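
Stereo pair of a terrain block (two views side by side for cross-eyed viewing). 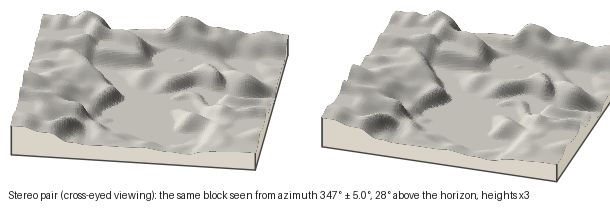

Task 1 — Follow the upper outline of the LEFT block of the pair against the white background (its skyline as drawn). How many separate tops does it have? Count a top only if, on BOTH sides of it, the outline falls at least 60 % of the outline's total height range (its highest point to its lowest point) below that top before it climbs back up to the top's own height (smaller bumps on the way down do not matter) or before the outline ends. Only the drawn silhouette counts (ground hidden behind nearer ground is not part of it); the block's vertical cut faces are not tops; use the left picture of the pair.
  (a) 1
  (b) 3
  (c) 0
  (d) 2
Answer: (c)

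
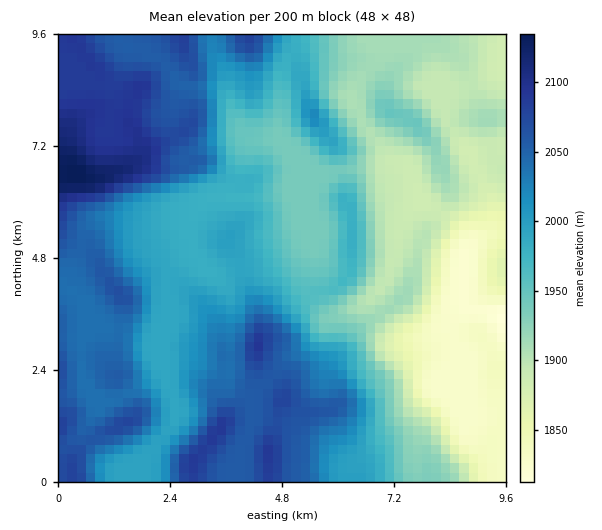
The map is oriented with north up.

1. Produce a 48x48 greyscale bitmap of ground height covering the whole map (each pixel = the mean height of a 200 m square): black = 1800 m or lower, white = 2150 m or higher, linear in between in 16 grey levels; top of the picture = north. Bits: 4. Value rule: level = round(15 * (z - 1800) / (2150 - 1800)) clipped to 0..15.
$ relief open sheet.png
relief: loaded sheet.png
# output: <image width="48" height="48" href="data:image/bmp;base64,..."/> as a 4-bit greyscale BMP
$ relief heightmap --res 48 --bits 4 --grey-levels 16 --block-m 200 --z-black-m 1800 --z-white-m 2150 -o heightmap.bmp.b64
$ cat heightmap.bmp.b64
<image width="48" height="48" href="data:image/bmp;base64,Qk32BAAAAAAAAHYAAAAoAAAAMAAAADAAAAABAAQAAAAAAIAEAAATCwAAEwsAABAAAAAAAAAAAAAAABEREQAiIiIAMzMzAERERABVVVUAZmZmAHd3dwCIiIgAmZmZAKqqqgC7u7sAzMzMAN3d3QDu7u4A////AMzKmYiImbzMu7u8zLu6mZmYh2ZmZVQyIczKmIiIibzMu7u8zLu6mYiIh2ZmZVQyIcy6mZiIibzMy7u8zLu6mZiIh2ZWVUMiIbu7qpmYiavMzLu8zLu6qZmIh2VVVDIiIcu7u7qpiZq8zLu8zLu6qZmId2VVQyERIcu7vMu6mImrzMu7zLu7qqmYdmVVQhEREcy6u8zLqIiazMu7vLu7u6qYdlVEMhEREcy6q7vLqYiavMu7vMu7u7qYdlRDIREREbu6qqu7mIiau7u7vMu7u7qYdlQyEREREbuqqqqqmImau7u7vMu6qrqXdlMhEREREruqu7upiImqqqu7u7u6qqmHZlMhERERIruqu7upiImaqqu7u7u6qph3ZUMhERERIruqu7upiImZqqvMu7uqqZh2VDMiERERIruru7qYiImZqqvMy7qpmZh2QzIiERERIrqqq7qYiImZqqvNy7qZiIdlQyIiEREREbqqqqqYiImZqqrMy7qXd3ZlQyIhERESEbqqqqqYiIiZqqq8y6mHZmZlRDIhEREREbqqqqupiIiZmZmruph2ZmVVVEMyEREREbqqq7upiIiZmZmqqYh3ZlVVVVRCEREREaqqq7u5iIiZmImamYd3dmVERVVDIREREaqqu7upiIiYiIiZmId3d3ZURFVTIRESIqqru7qpiIiIiIiIiHd3d3dlREVUIRESI6q7u6qZiIiIiIiIh3dmZ3d1REVUMRESI7u7u6mZiIiIiIiIh3ZmZ3h2RERUMhESI7u7uqmYiIiIiIiId3ZmZnh2VEREMhESI7u7upmIiIiIiJiId2ZmZnh2VEREMhERIru7qpmIiIiIiJiId2ZmZnh2REREQyESIsu6qpmIiIiIiIiId2ZmZnh1REREQzIiIsu6qpmIiIiIiIiId2ZmZnh1RERERDMyIsy7upmYiIiIiIiId2ZmZ4h1REREREQzM93cy6qZiIiIiIiHdmZmZ4dlRERERERDM+7u3cu6qZiIiIiHdmZmZ3dlRERERVRDNO7u7t3cy6qZiIiIdmZmZmZlREREVVRDRO7u7u3dzLu6mId4dmZmZmZVREREVVRERO7t3d3dzLu7qHd3dmZmZ3ZVRERFVUQ0RO7d3d3d3Lu6qHdmZmZneIdlRERFVUNERO3dzM3dzMu6mHZmZmZ3iIZVRFVWVURERN3dzM3czMzLmHZmZmeImHZUVVZmVERERN3dzM3cy7zLqHZ3ZmeZl2VVZmZmRERVVd3d3M3Mu7vLqHd3dniZh1VVZmZlRERVVc3d3MzMy7u7qHiId3iZdlVVZmVURERERMzMzMzcy7u6mIiYh3iYZVVVZlVERERERMzMzMzcy7u6mImZh3iIZVVVVVRERERERMzMzMzMy7u7mZmZh4iHZlVVVVVERERERMzMzMu7u7u7mZmqmIiHZlVVVVVUREREQ8zMy7u7u7y6maq6mIiHZlVVVVVVVVVEQ8zMy7u7u8y6qrvLqYiHZlVVVVVVVVREQ8zMu7u7u8y6qrzLqYh3ZlVVVVVVVVREQw=="/>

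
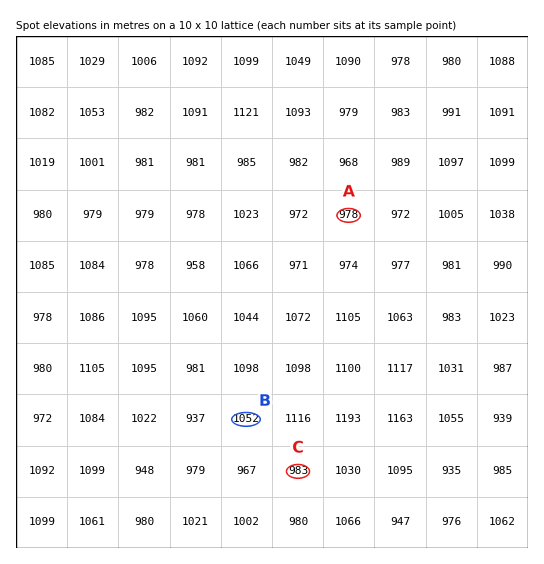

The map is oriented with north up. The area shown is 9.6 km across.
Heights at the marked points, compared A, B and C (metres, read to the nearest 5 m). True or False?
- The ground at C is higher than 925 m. True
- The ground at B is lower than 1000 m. False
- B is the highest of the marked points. True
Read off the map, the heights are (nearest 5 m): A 980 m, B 1050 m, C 985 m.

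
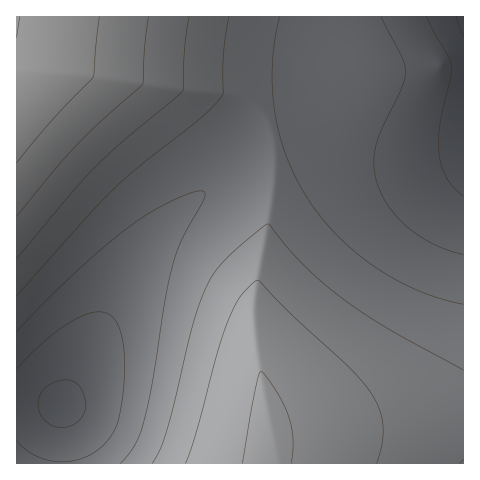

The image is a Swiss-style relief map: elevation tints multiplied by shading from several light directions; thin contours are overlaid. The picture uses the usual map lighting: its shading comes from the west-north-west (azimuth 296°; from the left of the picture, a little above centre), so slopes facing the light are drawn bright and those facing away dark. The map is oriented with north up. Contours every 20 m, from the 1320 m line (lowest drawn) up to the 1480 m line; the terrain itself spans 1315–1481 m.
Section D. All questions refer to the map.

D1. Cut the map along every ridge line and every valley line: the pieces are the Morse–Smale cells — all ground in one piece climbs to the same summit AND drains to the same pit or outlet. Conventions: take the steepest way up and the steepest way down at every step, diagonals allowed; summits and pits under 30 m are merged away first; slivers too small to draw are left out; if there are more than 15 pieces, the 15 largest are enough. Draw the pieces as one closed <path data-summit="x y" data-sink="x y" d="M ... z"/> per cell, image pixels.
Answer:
<path data-summit="271 428" data-sink="463 17" d="M328 124l-27 3-31 7 4 16 0 37-16 93-4 35 6 53 14 76-1 19 190 1 1-319-29 4-22-1-27-6-38-14z"/><path data-summit="17 17" data-sink="62 404" d="M22 65l-6 1 0 397 45 1 1-59 44-87 31-55 19-26 22-23 60-49 32-31-4-8-15-14-16-13-13-6z"/><path data-summit="271 428" data-sink="62 404" d="M270 135l-32 30-60 49-22 23-19 26-31 55-44 87 0 59 211-1 1-19-14-76-6-53 4-35 16-93 0-37z"/><path data-summit="17 17" data-sink="463 17" d="M463 16l-446 0-1 48 206 29 13 6 16 13 15 14 4 8 38-8 20-2 20 4 38 14 20 5 21 2 21-1 16-4z"/>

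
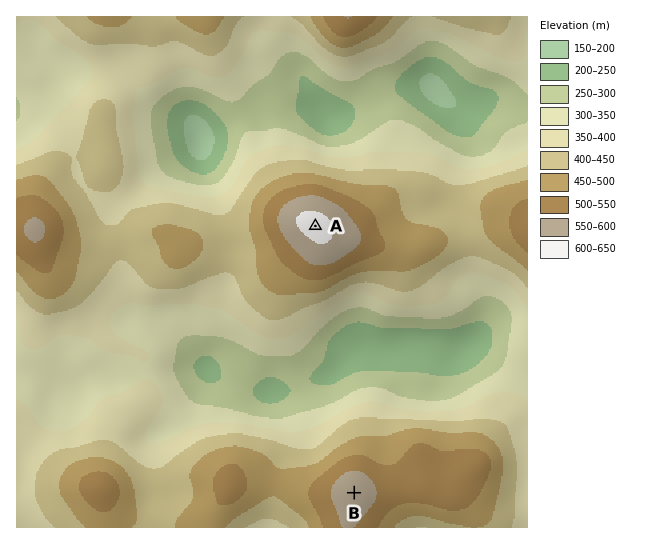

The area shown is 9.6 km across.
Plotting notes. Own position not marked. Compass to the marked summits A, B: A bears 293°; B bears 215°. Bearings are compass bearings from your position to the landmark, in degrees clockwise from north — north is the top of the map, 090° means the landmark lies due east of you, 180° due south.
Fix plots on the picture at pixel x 489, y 300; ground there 290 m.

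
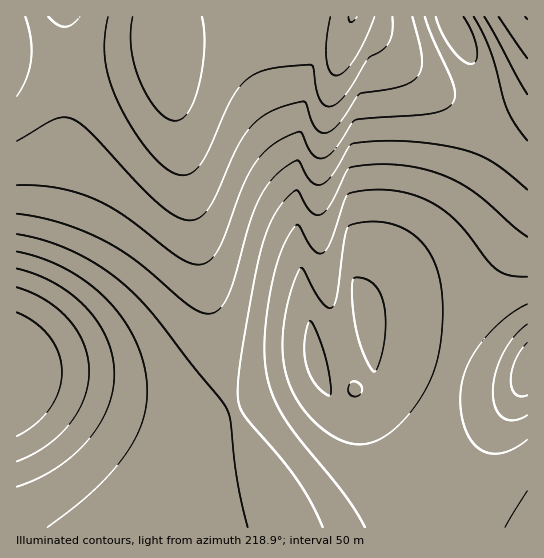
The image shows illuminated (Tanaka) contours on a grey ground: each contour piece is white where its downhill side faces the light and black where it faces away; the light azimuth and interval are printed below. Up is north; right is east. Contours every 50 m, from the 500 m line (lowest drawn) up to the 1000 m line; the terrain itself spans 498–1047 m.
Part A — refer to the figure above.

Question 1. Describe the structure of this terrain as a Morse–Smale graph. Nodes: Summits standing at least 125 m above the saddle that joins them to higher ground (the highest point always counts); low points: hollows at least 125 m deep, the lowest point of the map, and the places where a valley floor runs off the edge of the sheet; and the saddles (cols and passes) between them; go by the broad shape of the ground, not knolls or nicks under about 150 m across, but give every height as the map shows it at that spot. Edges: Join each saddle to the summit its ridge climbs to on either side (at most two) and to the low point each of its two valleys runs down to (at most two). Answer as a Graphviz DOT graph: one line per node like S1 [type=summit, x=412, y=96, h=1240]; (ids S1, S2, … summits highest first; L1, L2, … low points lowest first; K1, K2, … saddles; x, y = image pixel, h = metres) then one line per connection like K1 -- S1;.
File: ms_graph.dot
graph terrain {
  S1 [type=summit, x=17, y=381, h=1047];
  S2 [type=summit, x=527, y=369, h=1038];
  L1 [type=low, x=353, y=17, h=498];
  L2 [type=low, x=527, y=17, h=547];
  K1 [type=saddle, x=234, y=411, h=799];
  K2 [type=saddle, x=483, y=107, h=717];
  K1 -- S1;
  K1 -- S2;
  K1 -- L1;
  K2 -- S2;
  K2 -- L1;
  K2 -- L2;
}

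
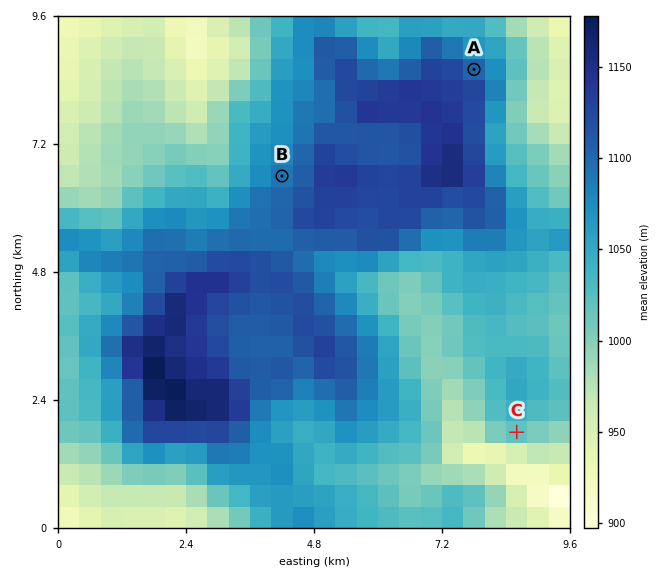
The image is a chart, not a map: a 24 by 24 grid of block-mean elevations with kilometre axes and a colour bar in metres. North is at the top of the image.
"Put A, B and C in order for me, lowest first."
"C B A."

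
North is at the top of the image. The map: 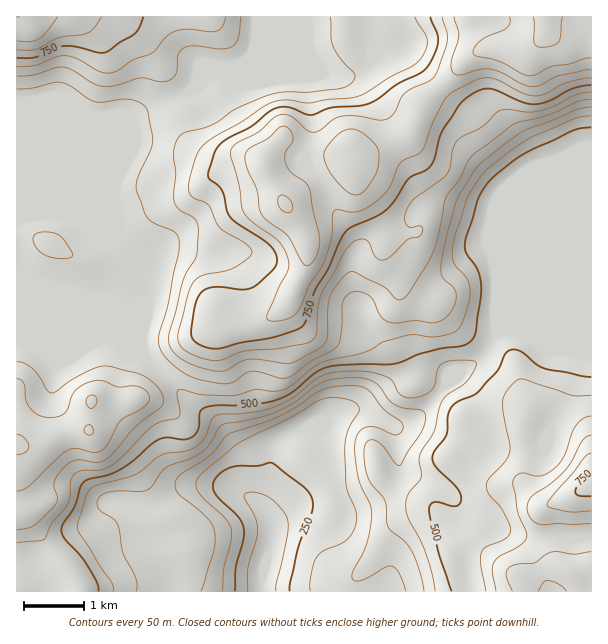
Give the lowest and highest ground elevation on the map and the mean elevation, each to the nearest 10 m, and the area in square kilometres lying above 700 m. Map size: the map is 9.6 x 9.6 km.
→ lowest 170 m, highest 960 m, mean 580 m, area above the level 20.1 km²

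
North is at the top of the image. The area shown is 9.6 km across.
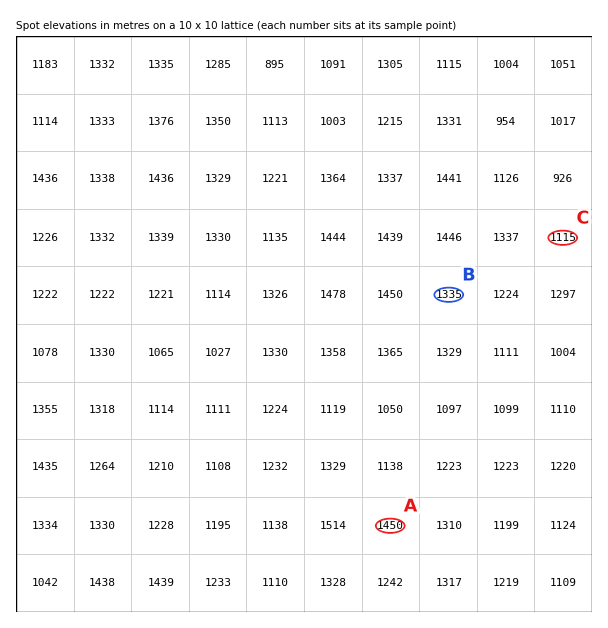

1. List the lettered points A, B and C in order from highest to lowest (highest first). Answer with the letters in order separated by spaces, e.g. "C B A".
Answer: A B C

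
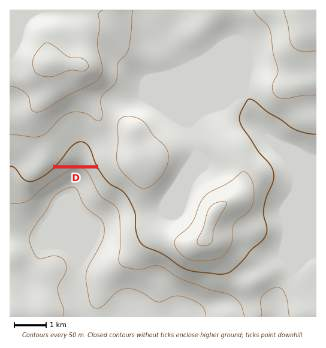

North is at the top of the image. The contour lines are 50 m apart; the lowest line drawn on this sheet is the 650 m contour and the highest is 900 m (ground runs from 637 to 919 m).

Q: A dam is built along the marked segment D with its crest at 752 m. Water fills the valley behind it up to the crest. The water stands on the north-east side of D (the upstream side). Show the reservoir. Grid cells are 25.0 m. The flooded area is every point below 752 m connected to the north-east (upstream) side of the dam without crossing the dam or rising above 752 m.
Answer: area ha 65.8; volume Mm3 9.74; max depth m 45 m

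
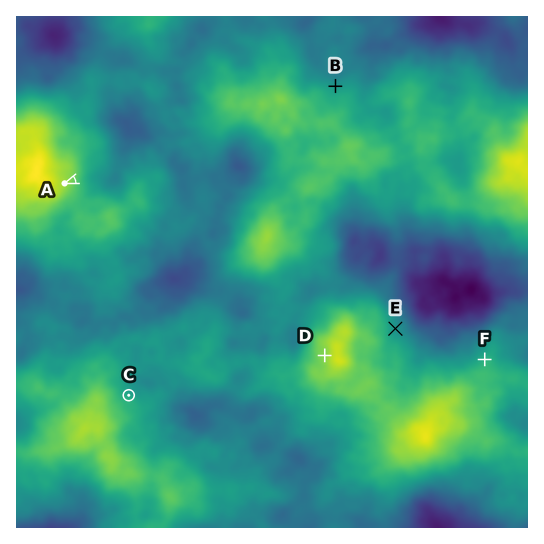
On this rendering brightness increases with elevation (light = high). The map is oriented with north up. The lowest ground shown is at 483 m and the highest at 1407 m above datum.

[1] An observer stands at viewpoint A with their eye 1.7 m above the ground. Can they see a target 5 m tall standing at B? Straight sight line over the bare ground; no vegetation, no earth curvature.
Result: no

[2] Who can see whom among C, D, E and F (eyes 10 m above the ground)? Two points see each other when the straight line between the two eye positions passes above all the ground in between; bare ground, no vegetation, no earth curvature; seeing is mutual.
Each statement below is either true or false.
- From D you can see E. false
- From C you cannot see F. true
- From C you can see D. true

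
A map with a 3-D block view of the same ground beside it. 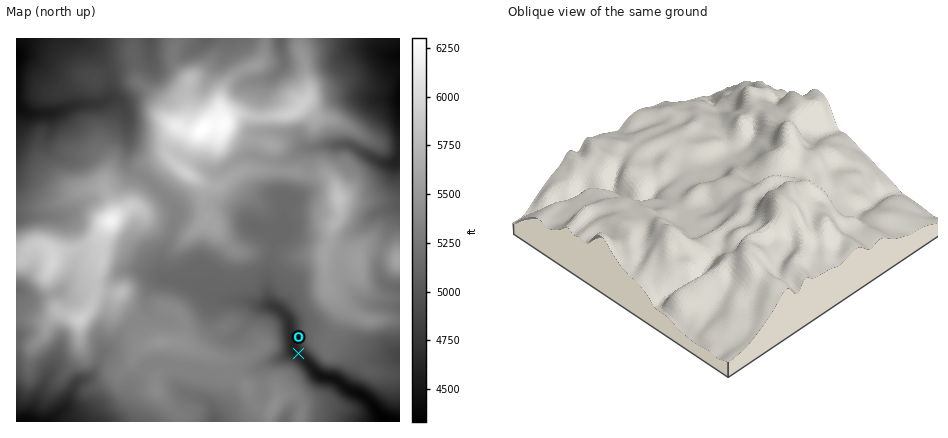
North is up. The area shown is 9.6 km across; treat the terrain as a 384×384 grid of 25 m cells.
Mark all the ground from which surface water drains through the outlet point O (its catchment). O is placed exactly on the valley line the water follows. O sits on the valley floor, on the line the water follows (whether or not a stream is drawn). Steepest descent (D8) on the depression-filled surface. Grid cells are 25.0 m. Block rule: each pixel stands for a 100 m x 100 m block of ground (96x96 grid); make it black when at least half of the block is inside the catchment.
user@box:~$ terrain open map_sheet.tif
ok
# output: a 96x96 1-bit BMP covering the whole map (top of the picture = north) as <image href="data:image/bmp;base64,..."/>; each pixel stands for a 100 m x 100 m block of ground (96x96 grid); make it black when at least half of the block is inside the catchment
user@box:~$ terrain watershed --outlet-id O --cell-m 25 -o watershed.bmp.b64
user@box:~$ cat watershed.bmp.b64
<image width="96" height="96" href="data:image/bmp;base64,Qk2+BAAAAAAAAD4AAAAoAAAAYAAAAGAAAAABAAEAAAAAAIAEAAATCwAAEwsAAAIAAAAAAAAA////AAAAAAAAAAAAAAAAAAAAAAAAAAAAAAAAAAAAAAAAAAAAAAAAAAAAAAAAAAAAAAAAAAAAAAAAAAAAAAAAAAAAAAAAAAAAAAAAAAAAAAAAAAAAAAAAAAAAAAAAAAAAAAAAAAAAAAAAAAAAAAAAAAAAAAAAAAAAAAAAAAAAAAAAAAAAAAAAAAAAAAAAAAAAAAAAAAAAAAAAAAAAAAAAAAAAAAAAAAAAAAAAAAAAAAAAAAAAAAAAAAAAAAAAAAAAAAAGAAAAAAAAAAAAAAB/wAAAAAAAAAAAAAH/8AIAAAAAAAAAAA//+H8AAAAAAAAAAD////+AAAAAAAAAH//////8AAAAAAAAP//////8AAAAAAAAf//////+AAAAAAAA///////+AAAAAAAB////////AAAAAAAD////////AAAAAAAH////////gAAAAAAP////////gAAAAAAf////////gAAAAAA/////////gAAAAAA/////////AAAAAAA////////+AAAAAA/////////8AAAAAA/////////8AAAAAA/////////8AAAAAA/////////4AAAAAA/////////4AAAAAA/////////4AAAAAAf////////4AAAAAAf////////4AAAAAAf////////4AAAAAAf////////4AAAAAAf////////4AAAAAAf////////8AAAAAAf////////8AAAAAAf////////8AAAAAAf////////+AAAAAAP////////+AAAAAAH////////+AAAAAAH/////////AAAAAAD/////////AAAAAAB/////////gAAAAAAf////////gAAAAAAP////////gAAAAAAH////////gAAAAAAD////////gAAAAAAD////////gAAAAAAD////////AAAAAAAD////////AAAAAAAD//8f////AAAAAAAB//wH///+AAAAAAAB//AD///8AAAAAAAB/8AA//4AAAAAAAAA/4AAAAAAAAAAAAAAfwAAAAAAAAAAAAAAHgAAAAAAAAAAAAAABAAAAAAAAAAAAAAAAAAAAAAAAAAAAAAAAAAAAAAAAAAAAAAAAAAAAAAAAAAAAAAAAAAAAAAAAAAAAAAAAAAAAAAAAAAAAAAAAAAAAAAAAAAAAAAAAAAAAAAAAAAAAAAAAAAAAAAAAAAAAAAAAAAAAAAAAAAAAAAAAAAAAAAAAAAAAAAAAAAAAAAAAAAAAAAAAAAAAAAAAAAAAAAAAAAAAAAAAAAAAAAAAAAAAAAAAAAAAAAAAAAAAAAAAAAAAAAAAAAAAAAAAAAAAAAAAAAAAAAAAAAAAAAAAAAAAAAAAAAAAAAAAAAAAAAAAAAAAAAAAAAAAAAAAAAAAAAAAAAAAAAAAAAAAAAAAAAAAAAAAAAAAAAAAAAAAAAAAAAAAAAAAAAAAAAAAAAAAAAAAAAAAAAAAAAAAAAAAAAAAAAAAAAAAAAAAAAAAAAAAAAAAAAAAAAAAAAAAAAAAAAAAAAAAAAAAAA="/>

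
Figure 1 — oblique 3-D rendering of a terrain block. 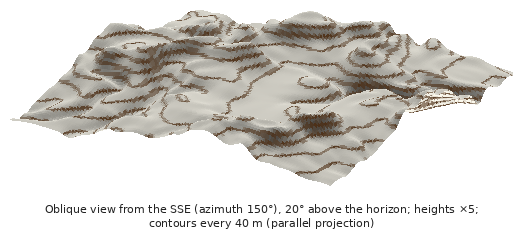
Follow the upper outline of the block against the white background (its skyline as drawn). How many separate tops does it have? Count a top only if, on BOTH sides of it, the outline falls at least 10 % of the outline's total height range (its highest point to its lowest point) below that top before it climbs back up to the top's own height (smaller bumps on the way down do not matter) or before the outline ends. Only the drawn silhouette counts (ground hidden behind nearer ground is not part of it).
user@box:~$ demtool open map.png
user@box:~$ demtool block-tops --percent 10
2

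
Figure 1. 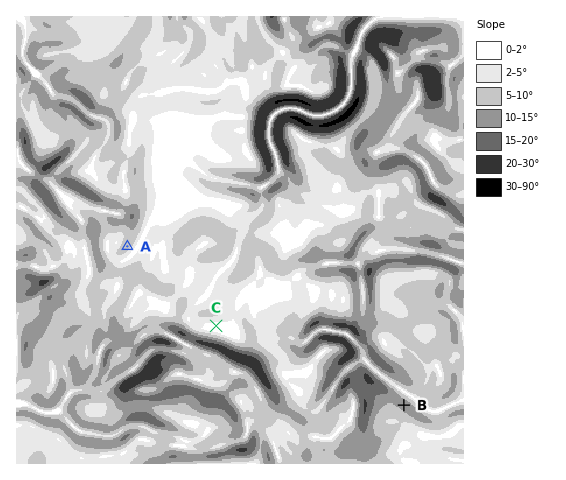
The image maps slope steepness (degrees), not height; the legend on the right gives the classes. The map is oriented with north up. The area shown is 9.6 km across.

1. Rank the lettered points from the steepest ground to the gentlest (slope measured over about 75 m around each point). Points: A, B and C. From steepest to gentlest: B A C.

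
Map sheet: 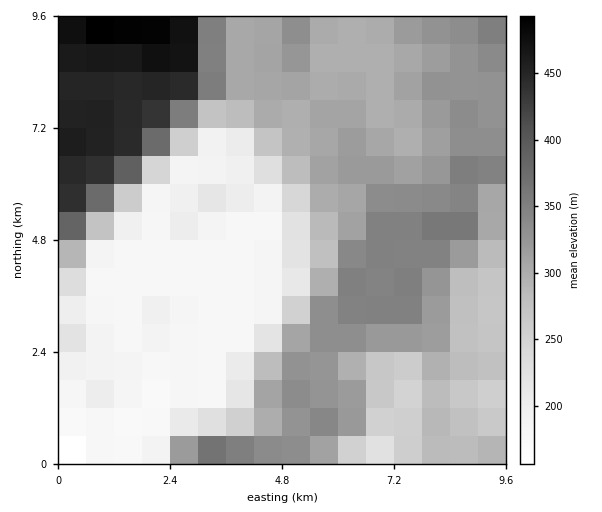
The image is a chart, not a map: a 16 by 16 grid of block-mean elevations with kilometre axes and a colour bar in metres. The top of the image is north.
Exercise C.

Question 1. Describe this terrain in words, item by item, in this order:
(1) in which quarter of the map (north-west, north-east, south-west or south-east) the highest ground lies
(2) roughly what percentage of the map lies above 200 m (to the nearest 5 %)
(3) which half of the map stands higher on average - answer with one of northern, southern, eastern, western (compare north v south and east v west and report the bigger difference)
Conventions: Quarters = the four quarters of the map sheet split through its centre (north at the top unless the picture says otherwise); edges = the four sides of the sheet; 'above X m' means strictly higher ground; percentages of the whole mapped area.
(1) Look to the north-west quarter for the highest ground.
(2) Roughly 75 % of the ground is higher than 200 m.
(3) On average the northern half of the map is the higher ground.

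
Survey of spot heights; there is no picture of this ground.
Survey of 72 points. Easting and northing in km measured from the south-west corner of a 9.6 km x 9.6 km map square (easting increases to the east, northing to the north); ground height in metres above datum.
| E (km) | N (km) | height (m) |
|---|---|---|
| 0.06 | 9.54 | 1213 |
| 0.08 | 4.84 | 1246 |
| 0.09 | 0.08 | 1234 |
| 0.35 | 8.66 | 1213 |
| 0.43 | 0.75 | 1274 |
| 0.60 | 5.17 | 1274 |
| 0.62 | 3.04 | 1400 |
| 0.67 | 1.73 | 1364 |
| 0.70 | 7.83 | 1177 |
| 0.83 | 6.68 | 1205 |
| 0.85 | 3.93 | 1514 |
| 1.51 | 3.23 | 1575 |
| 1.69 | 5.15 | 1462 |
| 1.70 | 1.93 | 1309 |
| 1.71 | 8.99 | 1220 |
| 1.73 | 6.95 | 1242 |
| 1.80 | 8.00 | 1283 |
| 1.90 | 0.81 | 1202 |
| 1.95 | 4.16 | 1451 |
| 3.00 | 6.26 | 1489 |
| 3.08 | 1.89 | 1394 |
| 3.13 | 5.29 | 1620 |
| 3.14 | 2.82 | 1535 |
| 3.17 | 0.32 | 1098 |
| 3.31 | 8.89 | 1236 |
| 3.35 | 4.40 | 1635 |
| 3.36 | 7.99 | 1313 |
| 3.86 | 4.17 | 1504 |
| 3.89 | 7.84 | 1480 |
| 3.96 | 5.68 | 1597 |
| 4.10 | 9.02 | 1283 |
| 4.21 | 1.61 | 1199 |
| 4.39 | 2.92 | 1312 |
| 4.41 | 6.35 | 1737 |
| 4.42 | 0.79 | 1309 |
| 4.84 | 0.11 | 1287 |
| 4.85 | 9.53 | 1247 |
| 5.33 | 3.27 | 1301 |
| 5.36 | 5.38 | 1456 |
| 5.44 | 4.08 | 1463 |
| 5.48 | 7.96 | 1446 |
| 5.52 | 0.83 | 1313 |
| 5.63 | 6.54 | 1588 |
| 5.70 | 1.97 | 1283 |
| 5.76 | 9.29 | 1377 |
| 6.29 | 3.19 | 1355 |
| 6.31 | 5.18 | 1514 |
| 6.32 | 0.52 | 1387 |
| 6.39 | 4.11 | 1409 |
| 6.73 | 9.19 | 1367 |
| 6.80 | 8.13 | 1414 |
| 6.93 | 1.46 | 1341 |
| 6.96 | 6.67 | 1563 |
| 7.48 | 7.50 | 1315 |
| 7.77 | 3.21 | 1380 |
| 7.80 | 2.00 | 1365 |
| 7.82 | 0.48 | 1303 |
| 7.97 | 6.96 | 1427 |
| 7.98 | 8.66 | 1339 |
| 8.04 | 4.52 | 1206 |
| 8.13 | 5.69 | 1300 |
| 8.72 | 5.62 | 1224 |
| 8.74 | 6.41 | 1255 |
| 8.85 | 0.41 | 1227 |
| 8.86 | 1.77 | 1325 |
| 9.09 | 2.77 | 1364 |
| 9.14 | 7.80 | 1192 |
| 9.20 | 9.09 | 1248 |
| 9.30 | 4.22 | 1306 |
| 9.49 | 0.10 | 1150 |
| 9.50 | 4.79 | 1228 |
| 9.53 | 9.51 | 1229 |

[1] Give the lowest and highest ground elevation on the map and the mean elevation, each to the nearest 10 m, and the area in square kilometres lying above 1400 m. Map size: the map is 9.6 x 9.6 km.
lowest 1090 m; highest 1750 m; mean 1360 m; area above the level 31.7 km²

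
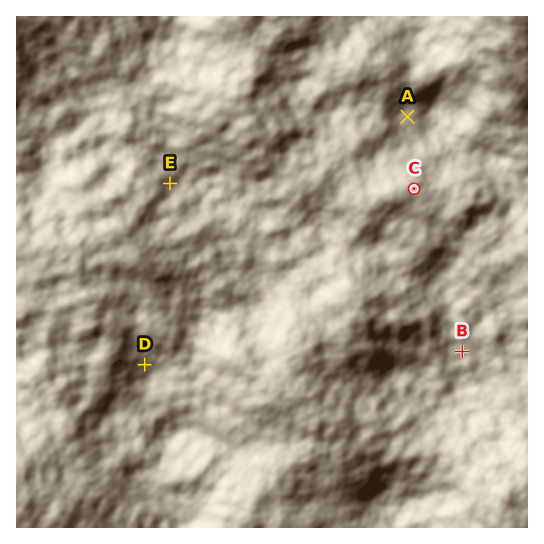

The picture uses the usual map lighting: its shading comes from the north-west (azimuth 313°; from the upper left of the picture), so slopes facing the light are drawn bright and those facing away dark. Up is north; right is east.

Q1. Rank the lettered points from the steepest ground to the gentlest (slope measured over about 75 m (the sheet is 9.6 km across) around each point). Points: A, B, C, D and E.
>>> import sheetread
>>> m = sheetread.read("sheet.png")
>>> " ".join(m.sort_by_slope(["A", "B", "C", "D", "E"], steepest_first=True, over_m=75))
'E D B C A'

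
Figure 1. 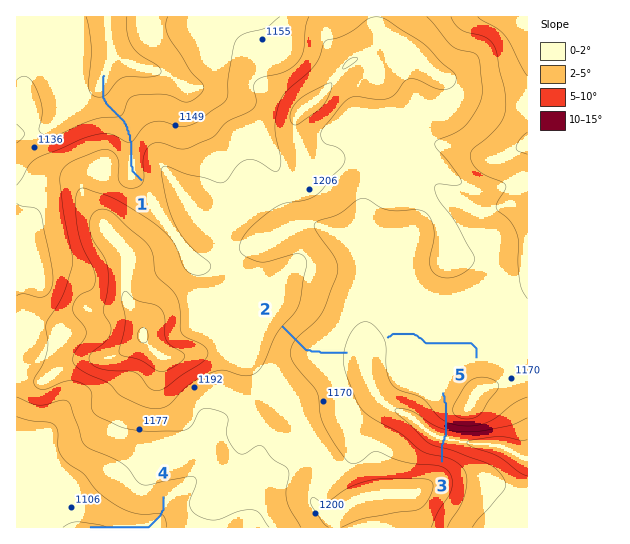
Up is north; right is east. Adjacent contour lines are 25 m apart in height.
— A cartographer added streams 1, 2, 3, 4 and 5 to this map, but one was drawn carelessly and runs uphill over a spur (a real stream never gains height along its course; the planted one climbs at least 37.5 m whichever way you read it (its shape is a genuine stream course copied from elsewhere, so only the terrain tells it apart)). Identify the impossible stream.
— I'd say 3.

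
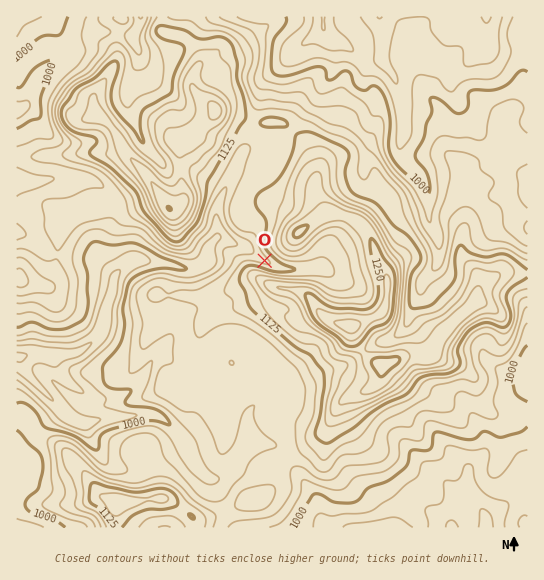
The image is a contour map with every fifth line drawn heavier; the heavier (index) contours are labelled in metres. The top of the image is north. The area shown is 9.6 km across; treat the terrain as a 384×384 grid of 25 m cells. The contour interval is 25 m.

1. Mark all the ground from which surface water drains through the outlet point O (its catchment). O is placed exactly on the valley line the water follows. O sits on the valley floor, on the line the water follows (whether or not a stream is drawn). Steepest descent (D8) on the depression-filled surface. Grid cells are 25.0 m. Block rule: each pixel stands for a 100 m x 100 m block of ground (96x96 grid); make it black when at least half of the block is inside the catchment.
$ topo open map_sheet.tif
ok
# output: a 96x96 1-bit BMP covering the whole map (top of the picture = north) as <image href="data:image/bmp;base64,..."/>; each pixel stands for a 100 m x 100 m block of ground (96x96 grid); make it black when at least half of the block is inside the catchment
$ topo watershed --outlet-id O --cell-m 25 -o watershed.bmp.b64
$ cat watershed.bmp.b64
<image width="96" height="96" href="data:image/bmp;base64,Qk2+BAAAAAAAAD4AAAAoAAAAYAAAAGAAAAABAAEAAAAAAIAEAAATCwAAEwsAAAIAAAAAAAAA////AAAAAAAAAAAAAAAAAAAAAAAAAAAAAAAAAAAAAAAAAAAAAAAAAAAAAAAAAAAAAAAAAAAAAAAAAAAAAAAAAAAAAAAAAAAAAAAAAAAAAAAAAAAAAAAAAAAAAAAAAAAAAAAAAAAAAAAAAAAAAAAAAAAAAAAAAAAAAAAAAAAAAAAAAAAAAAAAAAAAAAAAAAAAAAAAAAAAAAAAAAAAAAAAAAAAAAAAAAAAAAAAAAAAAAAAAAAAAAAAAAAAAAAAAAAAAAAAAAAAAAAAAAAAAAAAAAAAAAAAAAAAAAAAAAAAAAAAAAAAAAAAAAAAAAAAAAAAAAAAAAAAAAAAAAAAAAAAAAAAAAAAAAAAAAAAAAAAAAAAAAAAAAAAAAAAAAAAAAAAAAAAAAAAAAAAAAAAAAAAAAAAAAAAAAAAAAAAAAAAAAAAAAAAAAAAAAAAAAAAAAAAAAAAAAAAAAAAAAAAAAAAAAAAAAAAAAAAAAAAAAAAAAAAAAAAAAAAAAAAAAAAAAAAAAAAAAAAAAAAAAAAAAAAAAAAAAAAAAAAAAAAAAAAAAAAAAAAAAAAAAAAAAAAAAAAAAAAAAAAAAAAAAAAAAAAAAAAAAAAAAAAAAAAAAAAAAAAAAAAAAAAD4AAAAAAAAAAAAAAP+AAAAAAAAAAAAAAf/gAAAAAAAAAAAAA//gAAAAAAAAAAAAA//gAAAAAAAAAAAAB//wAAAAAAAAAAAAH//wAAAAAAAAAAAD///wAAAAAAAAAAAH///wAAAAAAAAAAAH///gAAAAAAAAAAAH///gAAAAAAAAAAAH///AAAAAAAAAAAAH///AAAAAAAAAAAAD///AAAAAAAAAAAAB//+AAAAAAAAAAAAA//+AAAAAAAAAAAAAP/8AAAAAAAAAAAAAH/8AAAAAAAAAAAAAD/4AAAAAAAAAAAAAA/wAAAAAAAAAAAAAAfAAAAAAAAAAAAAAAAAAAAAAAAAAAAAAAAAAAAAAAAAAAAAAAAAAAAAAAAAAAAAAAAAAAAAAAAAAAAAAAAAAAAAAAAAAAAAAAAAAAAAAAAAAAAAAAAAAAAAAAAAAAAAAAAAAAAAAAAAAAAAAAAAAAAAAAAAAAAAAAAAAAAAAAAAAAAAAAAAAAAAAAAAAAAAAAAAAAAAAAAAAAAAAAAAAAAAAAAAAAAAAAAAAAAAAAAAAAAAAAAAAAAAAAAAAAAAAAAAAAAAAAAAAAAAAAAAAAAAAAAAAAAAAAAAAAAAAAAAAAAAAAAAAAAAAAAAAAAAAAAAAAAAAAAAAAAAAAAAAAAAAAAAAAAAAAAAAAAAAAAAAAAAAAAAAAAAAAAAAAAAAAAAAAAAAAAAAAAAAAAAAAAAAAAAAAAAAAAAAAAAAAAAAAAAAAAAAAAAAAAAAAAAAAAAAAAAAAAAAAAAAAAAAAAAAAAAAAAAAAAAAAAAAAAAAAAAAAAAAAAAAAAAAAAAAAAAAAAAAAAAAAAAAAAAAAAAAAAAAAAAAAAAAAAAAAAAAAAAAAAAAAAAAAAAAAAAAAAAAAAAAAAAAAAAAAAAAAAAA="/>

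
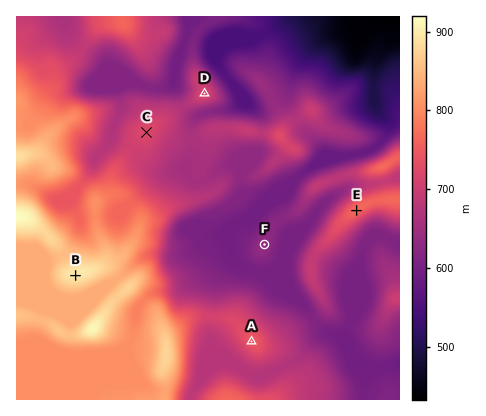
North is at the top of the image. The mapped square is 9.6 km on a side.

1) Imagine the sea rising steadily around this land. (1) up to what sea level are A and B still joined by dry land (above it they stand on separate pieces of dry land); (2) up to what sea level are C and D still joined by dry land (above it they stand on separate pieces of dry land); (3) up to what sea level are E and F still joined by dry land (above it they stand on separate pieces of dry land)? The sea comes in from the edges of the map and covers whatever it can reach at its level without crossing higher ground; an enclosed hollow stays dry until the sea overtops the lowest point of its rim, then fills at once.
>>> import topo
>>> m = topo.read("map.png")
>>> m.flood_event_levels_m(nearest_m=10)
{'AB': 710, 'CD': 670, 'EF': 620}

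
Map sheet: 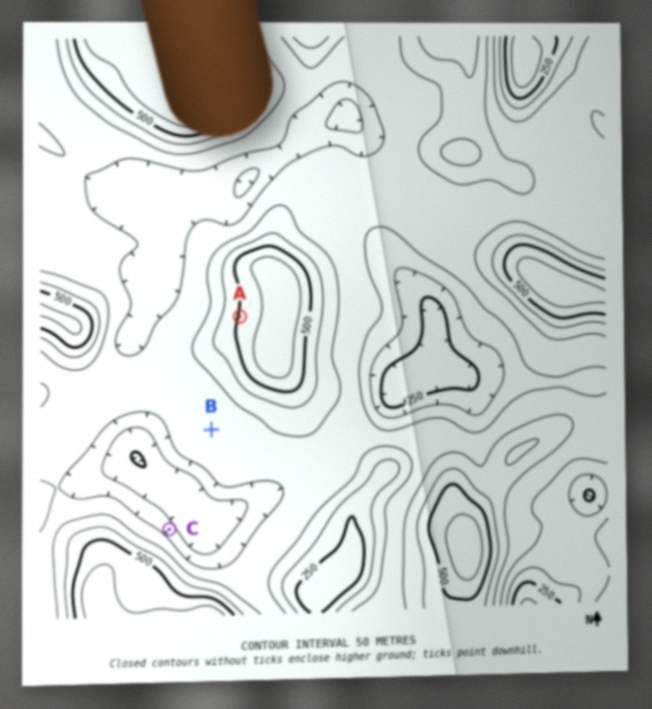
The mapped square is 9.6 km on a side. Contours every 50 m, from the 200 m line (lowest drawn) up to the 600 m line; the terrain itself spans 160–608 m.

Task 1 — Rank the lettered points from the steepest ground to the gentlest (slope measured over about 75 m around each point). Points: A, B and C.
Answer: C A B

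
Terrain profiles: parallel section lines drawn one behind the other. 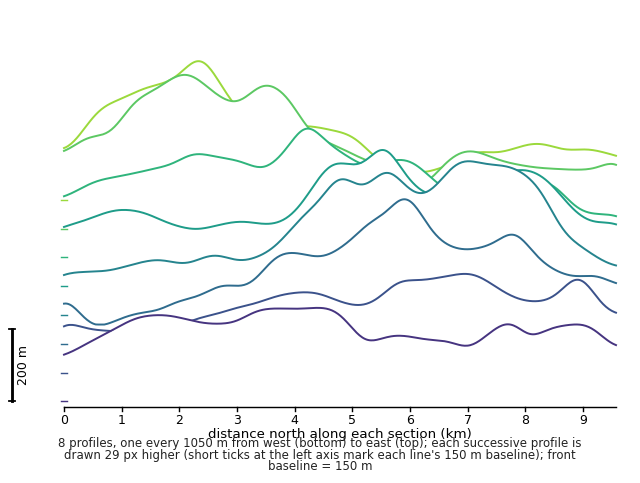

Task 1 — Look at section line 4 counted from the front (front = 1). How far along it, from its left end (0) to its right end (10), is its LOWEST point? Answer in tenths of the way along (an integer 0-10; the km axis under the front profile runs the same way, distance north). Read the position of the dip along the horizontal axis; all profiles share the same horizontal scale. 0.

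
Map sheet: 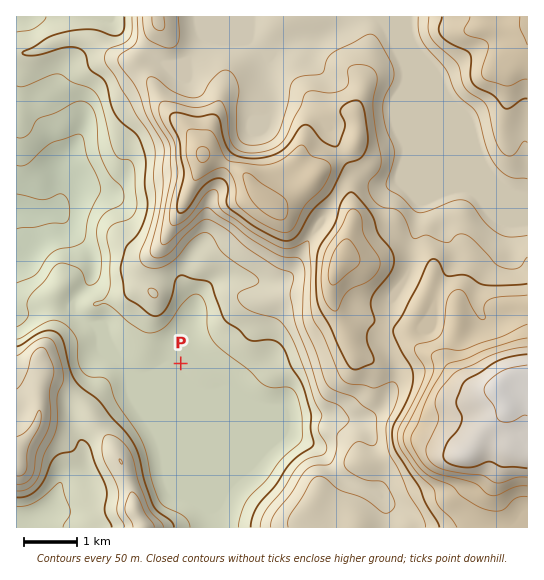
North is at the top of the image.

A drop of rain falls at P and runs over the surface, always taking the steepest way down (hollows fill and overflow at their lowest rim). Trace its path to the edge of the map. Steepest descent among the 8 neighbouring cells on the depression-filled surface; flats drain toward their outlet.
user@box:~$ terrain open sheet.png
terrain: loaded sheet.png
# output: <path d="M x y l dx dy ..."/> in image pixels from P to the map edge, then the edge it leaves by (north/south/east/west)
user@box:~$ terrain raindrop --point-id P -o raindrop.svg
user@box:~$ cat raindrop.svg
<path d="M181 363l-3 3-4 0-5 5-6 0-1 2-28 0-4-4-1 0-10-12 0-3-32-32-6-3-6-5 0-3-1-1 0-11 15-14 2-6 0-5 2-1 0-11-4-9-20-20-4-12-8-8-23 0-1-2-16 0"/>
exit: west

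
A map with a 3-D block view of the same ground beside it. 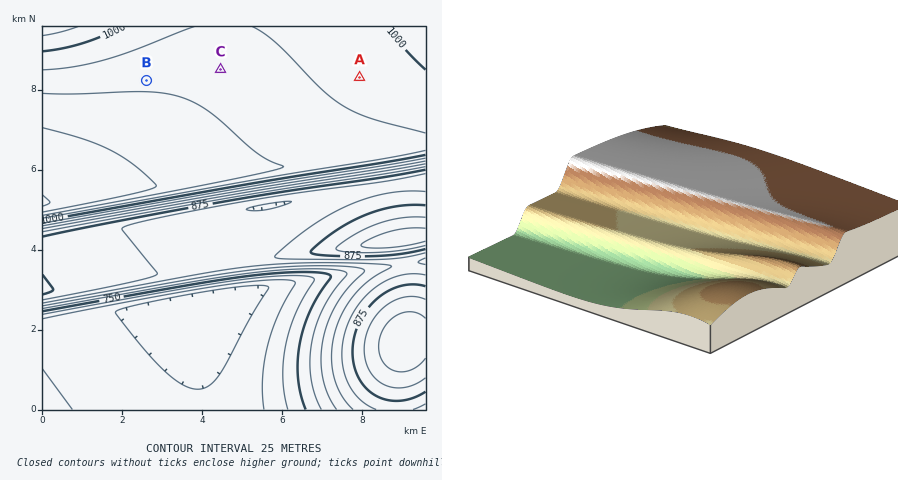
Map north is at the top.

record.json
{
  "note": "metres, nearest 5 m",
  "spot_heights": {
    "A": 1015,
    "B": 1045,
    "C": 1040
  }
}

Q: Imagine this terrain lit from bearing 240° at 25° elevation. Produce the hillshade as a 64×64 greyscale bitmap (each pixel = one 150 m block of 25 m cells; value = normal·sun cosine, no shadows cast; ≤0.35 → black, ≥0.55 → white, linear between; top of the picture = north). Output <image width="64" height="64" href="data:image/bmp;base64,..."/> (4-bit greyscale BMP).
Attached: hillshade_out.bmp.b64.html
<image width="64" height="64" href="data:image/bmp;base64,Qk12CAAAAAAAAHYAAAAoAAAAQAAAAEAAAAABAAQAAAAAAAAIAAATCwAAEwsAABAAAAAAAAAAAAAAABEREQAiIiIAMzMzAERERABVVVUAZmZmAHd3dwCIiIgAmZmZAKqqqgC7u7sAzMzMAN3d3QDu7u4A////AFVVVVVVVVVVVVVVVVVVZmZnd3iImZqqq7u7uqqZiHdmVVVVVVVVVVVVVVVVVVVmZmd3eImZqqq7u7u7qpmId2ZVVVVVVVVVVVVVVVVVVWZmZ3eIiZmqq7u7u7uqmYh3ZlVVVVVVVVVVVVVVVVVVZmZnd4iJmaqru7u7u6qZiHZlVVVVVVVVVVVVVVVVVVVmZmd3iImZqqu7u7u7qpmIdmVVVVVVVVVVVVVVVVVVVWZmZ3eIiZmqq7u7u7uqmYh2VVVVVVVVVVVVVVVVVVVVZmZnd4iJmaqru7u7u6qZh3ZVVVVVVVVVVVVVVVVVVVVmZmd3iImZqqu7u7u6qpmHZlVVVVVVVVVVVVVVVVVVVWZmZ3eIiZmqq7u7u7qqmIdmVFVVVVVVVVVVVVVVVVVVZmZnd3iJmaqqu7u7qqmYh2VEVVVVVVVVVVVVVVVVVVVmZmd3eIiZmqqru7uqqZh3ZURVVVVVVVVVVVVVVVVVVVZmZnd4iJmaqqqrqqqZiHZlRFVVVVVVVVVVVVVVVVVVVmZmd3iImZmqqqqqqZmHdlRDVVVVVVVVVVVVVVVVVVVWZmZ3d4iJmZqqqqqpmIdmVDNmZVVVVVVVVVVVVVVVVVZmZmd3iIiZmaqqqZmId2VUM5iId2ZlVVVVVVVVVVVVVWZmZ3d4iJmZmZmZmYh3ZUQzu6qpmYh3dmZVVVVVVVVVZmZnd3iIiZmZmZmYh3ZlQzK7u7u7qqqZiId2ZmVVVVVmZmZ3d4iImZmZmIiHZlVDIpqqu7u7u7u6qpmYiHd2ZmZmZnd3eIiIiZiIiHdmVEMid4iZmqq7u7u7u7uqqZmYiHd3d3d3iIiIiIiHdmVUMyJVVmZ3iImaqru7u7u7u7uqqpmZmIiIiIiIiHd2ZUQzIlVVVVVWZnd4iZmqu7u7zMzMzLu7uqqpmYiHd2ZVRDIiVVVVVVVVVVVmd3iJmaq7vMzM3d3d3MzLuqmIdmVEMiFVVVVVVVVVVVVVVWZneImaq7zM3d3u7u3dzLqZh2VDIlVVVVVVVVVVVVVVVVVVZneImaq7zN3e7u7t3cu6mHZUVVVVVVVVVVVVVVVVVVVVVVZmd4iaq7zN3d3d3cy6mYdVVVVVVVVVVVVVVVVVVVVVVVVmZmd4iZqqu7zMy7uqmVVVVVVVVVVVVVVVVVVVVVVVVVZmZmZmd3eIiJmZmZmZdmZVVVVVVVVVVVVVVVVVVVVVVWZmZmZmZmZmZmZmZmeZmId3ZmVVVVVVVVVVVVVVVVVVVmZmZmZmZVVVREQzNLu6qqmYiHdmZVVVVVVVVVVVVVVVVmZmZmZVVVREMzIiu7u7u7uqqZmId3ZmVVVVVVVVVVVVVmZmVVVVVERDMyK7u7u7u7u7u6qqmYiHdmZlVVVVVVVVVVVVVVVUREMzIomaqru7u7u7u7u7uqqZmId3ZmZVVVVVVVVVVVREQzMyZneIiZqqu7u7u8y7u7u7qqmZiId2ZmVVVVVVRERDMzNVVVZmd3iJmaqru7u7zMy7u7u6qpmYh3dmZVVUREQzM1VVVVVVVWZneIiZqqu7u7zMzMzLu7uqqZiHdmVURDMzVVVVVVVVVVVVZmd3iJmqq7u7zMzMzMzLu6qpiHdmVURVVVVVVVVVVVVVVVVmZ3eImZqru7vMzMzMzLu7qpmHdlVVVVVVVVVVVVVVVVVVVVZmd4iJmqq7u8zMzMy7u6qpVVVVVVVVVVVVVVVVVVVVVVVVVmZ3eImaqru7u7u7u7tVVVVVVVVVVVVVVVVVVVVVVVVVVVVWZmd4iJmaqru7u1VVVVVVVVVVVVVVVVVVVVVVVVVVVVVVVVVmZnd4iZmaRFVVVVVVVVVVVVVVVVVVVVVVVVVVVVVVVVVVVVVmZ3dERVVVVVVVVVVVVVVVVVVVVVVVVVVVVVVVVVVUREREVUREVVVVVVVVVVVVVVVVVVVVVVVVVVVVVVVVVVVERERERERFVVVVVVVVVVVVVVVVVVVVVVVVVVVVVVVVVUREREREREVVVVVVVVVVVVVVVVVVVVVVVVVVVVVVVVVVVERERERERFVVVVVVVVVVVVVVVVVVVVVVVVVVVVVVVVVVREREREREVVVVVVVVVVVVVVVVVVVVVVVVVVVVVVVVVVVURERERERFVVVVVVVVVVVVVVVVVVVVVVVVVVVVVVVVVVVUREREREVVVVVVVVVVVVVVVVVVVVVVVVVVVVVVVVVVVVVERERERVVVVVVVVVVVVVVVVVVVVVVVVVVVVVVVVVVVVVVERERFVVVVVVVVVVVVVVVVVVVVVVVVVVVVVVVVVVVVVUREREVVVVVVVVVVVVVVVVVVVVVVVVVVVVVVVVVVVVVVRERERVVVVVVVVVVVVVVVVVVVVVVVVVVVVVVVVVVVVVVERERFVVVVVVVVVVVVVVVVVVVVVVVVVVVVVVVVVVVVVUREREVVVVVVVVVVVVVVVVVVVVVVVVVVVVVVVVVVVVVVRERERVVVVVVVVVVVVVVVVVVVVVVVVVVVVVVVVVVVVVVERERVVVVVVVVVVVVVVVVVVVVVVVVVVVVVVVVVVVVVVURERFVVVVVVVVVVVVVVVVVVVVVVVVVVVVVVVVVVVVVVREREVVVVVVVVVVVVVVVVVVVVVVVVVVVVVVVVVVVVVVVEREVVVVVVVVVVVVVVVVVVVVVVVVVVVVVVVVVVVVVVVURERVVVVVVVVVVVVVVVVVVVVVVVVVVVVVVVVVVVVVVV"/>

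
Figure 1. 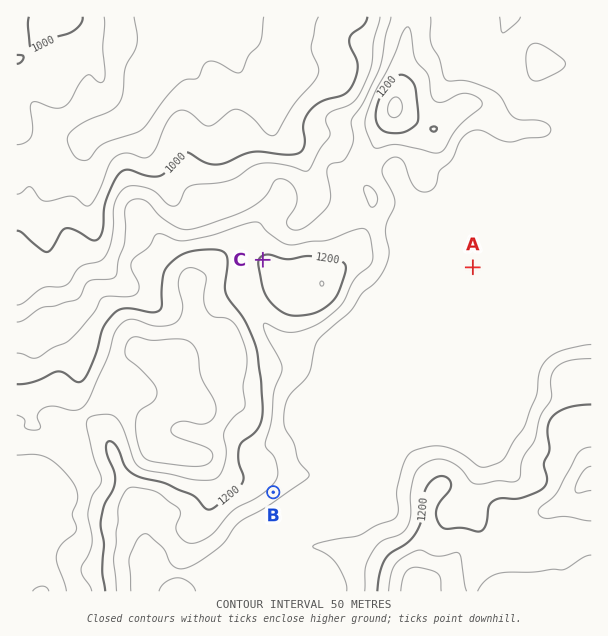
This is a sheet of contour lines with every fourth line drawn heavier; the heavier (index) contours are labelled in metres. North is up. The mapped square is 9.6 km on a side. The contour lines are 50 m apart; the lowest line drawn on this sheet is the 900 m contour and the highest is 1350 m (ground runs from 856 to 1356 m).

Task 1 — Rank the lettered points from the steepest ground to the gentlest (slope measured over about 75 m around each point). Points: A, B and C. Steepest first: B C A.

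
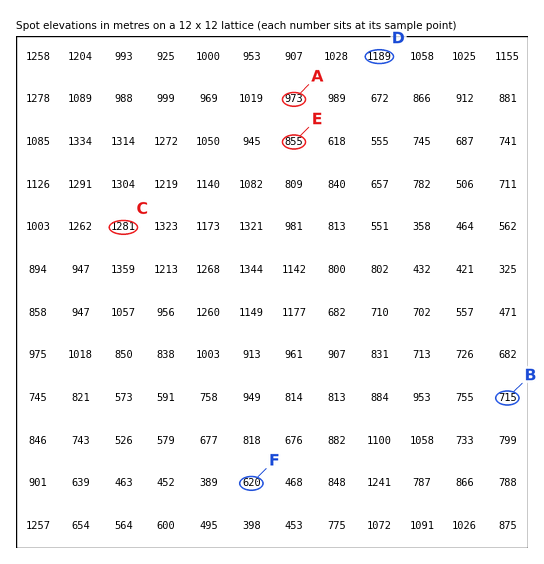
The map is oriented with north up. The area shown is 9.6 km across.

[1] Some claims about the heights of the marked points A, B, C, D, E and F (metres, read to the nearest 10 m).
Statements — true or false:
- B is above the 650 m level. true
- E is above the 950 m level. false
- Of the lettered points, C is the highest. true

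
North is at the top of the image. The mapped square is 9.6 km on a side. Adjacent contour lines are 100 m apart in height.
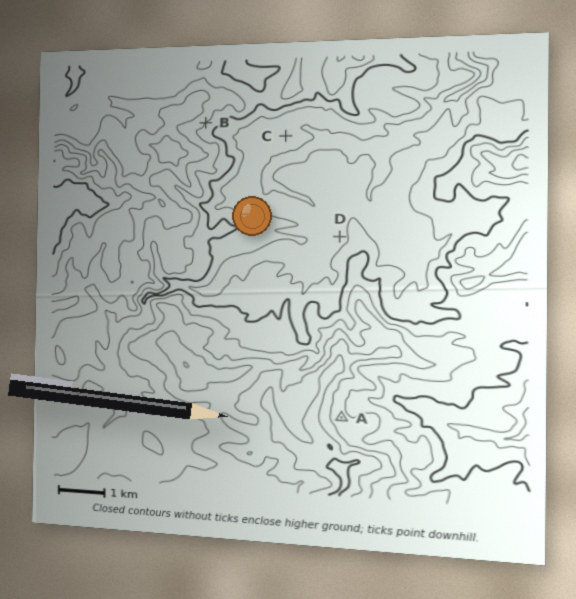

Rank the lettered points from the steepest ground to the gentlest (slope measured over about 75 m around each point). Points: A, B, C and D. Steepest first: B A D C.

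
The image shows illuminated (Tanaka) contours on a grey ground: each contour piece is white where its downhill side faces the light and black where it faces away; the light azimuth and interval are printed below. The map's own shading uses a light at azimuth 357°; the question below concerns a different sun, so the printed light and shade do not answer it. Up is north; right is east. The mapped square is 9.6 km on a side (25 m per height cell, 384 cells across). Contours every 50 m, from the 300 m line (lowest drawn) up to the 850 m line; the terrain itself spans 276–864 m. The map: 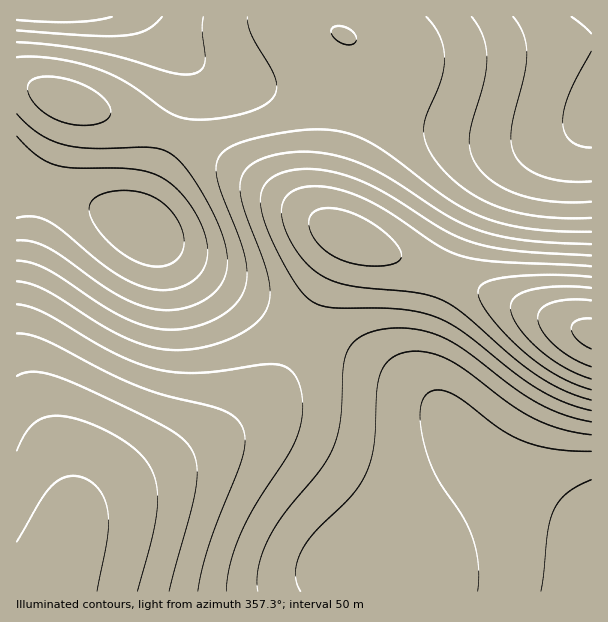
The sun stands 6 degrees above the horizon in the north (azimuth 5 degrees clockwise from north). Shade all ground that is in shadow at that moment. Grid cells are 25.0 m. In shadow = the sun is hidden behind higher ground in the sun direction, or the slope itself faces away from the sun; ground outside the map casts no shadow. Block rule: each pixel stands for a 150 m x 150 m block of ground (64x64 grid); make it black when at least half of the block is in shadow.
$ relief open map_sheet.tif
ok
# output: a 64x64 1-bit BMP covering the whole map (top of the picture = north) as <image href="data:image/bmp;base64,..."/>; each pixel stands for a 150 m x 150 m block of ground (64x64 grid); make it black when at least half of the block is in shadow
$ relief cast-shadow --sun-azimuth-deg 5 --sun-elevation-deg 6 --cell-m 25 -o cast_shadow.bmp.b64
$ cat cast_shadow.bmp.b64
<image width="64" height="64" href="data:image/bmp;base64,Qk0+AgAAAAAAAD4AAAAoAAAAQAAAAEAAAAABAAEAAAAAAAACAAATCwAAEwsAAAIAAAAAAAAA////AAAAAAAAAAAAAAAAHAAAAAAAAAA8AAAAAAAAADwAAAAAAAAAfAAAAAAAAAD8AAAAAAAAAP4AAAAAAAAB/gAAAAAAAAH+AAAAAAAAA/4AAAAAAAAD/gAAAAAAAAf+AAAAAAAAB/4AAAAAAAAP/wAAAAAAAB//AAAAAAAAH/8AAAAAAAA//wAAAAAAAH//AAAAAAAA//8AAAAAAAH//wAAAAAAA///AAAAAAAP//8AAAAAAB///wAAAAAAP///AAAAAAD///8AAAAAAf///wAAAAAD////AAAAAAf///8AAAAAD////gAAAAAP///gAAAAAB///wAAAAAAP//8AAAAAAA//+AAAAAAAH//gAAAAAAA//4AAAAAAAD/8AAAAAAAAf+AAAAAAAAB/AAAAAAAAAHAAAAAAAAAAAAAAAAAAAAAAAAAAAAAgAAAAAAAAB/4AAAAAAAA//wAAAAAAAP/+AAAAAAAD//wAAAAAAA//+AAAAAAAP//wAAAAAAA//+AAAAAAAD//wAAAAAAAP/8AAAAAAAA/+AAAAAAAAD/AAAAAAAAAPgAAAAAAAAAwAAAAAAAAAAAAAAAAAAAAAAAAAAAAAAAAAAAAAAAAAAAAAAAAAAAAAAAAAAAAAAAAAAAAAAAAAAAAAAAAAAAAAAAAAAAAAAAAAAAAAAAAAAAAAAAAAAAAA=="/>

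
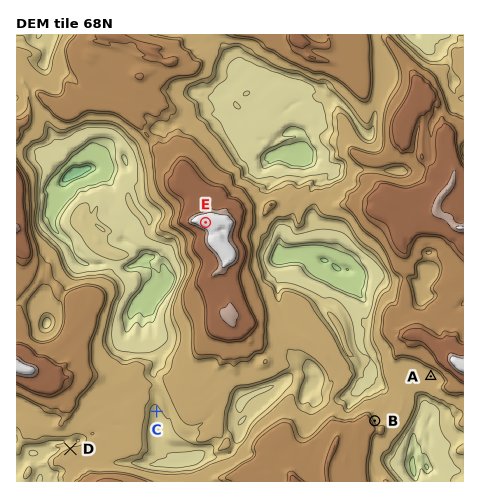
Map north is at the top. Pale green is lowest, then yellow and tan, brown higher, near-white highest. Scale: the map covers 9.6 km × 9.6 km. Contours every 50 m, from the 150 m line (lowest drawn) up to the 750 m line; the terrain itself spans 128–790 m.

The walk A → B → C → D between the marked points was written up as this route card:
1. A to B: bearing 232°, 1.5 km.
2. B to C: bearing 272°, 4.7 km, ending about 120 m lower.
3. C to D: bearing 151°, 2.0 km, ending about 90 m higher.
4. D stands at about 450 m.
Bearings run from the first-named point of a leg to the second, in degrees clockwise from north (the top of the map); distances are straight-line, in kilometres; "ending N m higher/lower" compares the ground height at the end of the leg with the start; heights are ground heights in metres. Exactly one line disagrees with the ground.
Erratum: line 3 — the bearing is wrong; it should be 247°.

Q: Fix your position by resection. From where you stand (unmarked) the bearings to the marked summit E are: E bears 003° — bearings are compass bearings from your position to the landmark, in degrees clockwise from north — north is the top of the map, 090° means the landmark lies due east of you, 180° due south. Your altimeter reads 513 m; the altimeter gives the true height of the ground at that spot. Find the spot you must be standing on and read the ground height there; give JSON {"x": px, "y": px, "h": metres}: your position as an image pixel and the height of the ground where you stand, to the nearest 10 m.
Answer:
{"x": 198, "y": 358, "h": 510}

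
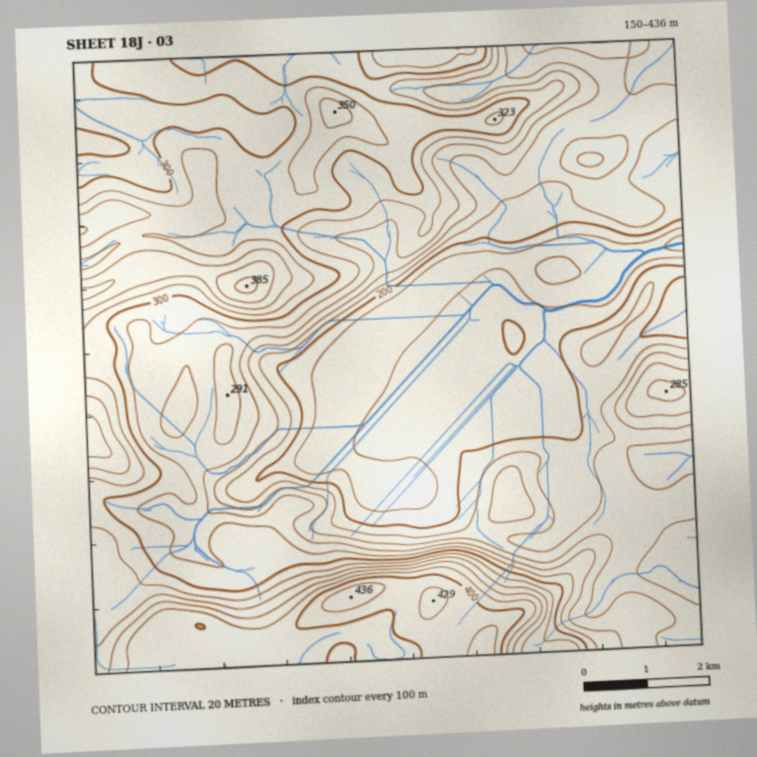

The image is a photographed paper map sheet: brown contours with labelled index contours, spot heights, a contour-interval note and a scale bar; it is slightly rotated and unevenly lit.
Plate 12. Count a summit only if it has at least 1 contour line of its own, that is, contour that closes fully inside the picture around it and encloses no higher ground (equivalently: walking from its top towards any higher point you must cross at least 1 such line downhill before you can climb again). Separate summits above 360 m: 3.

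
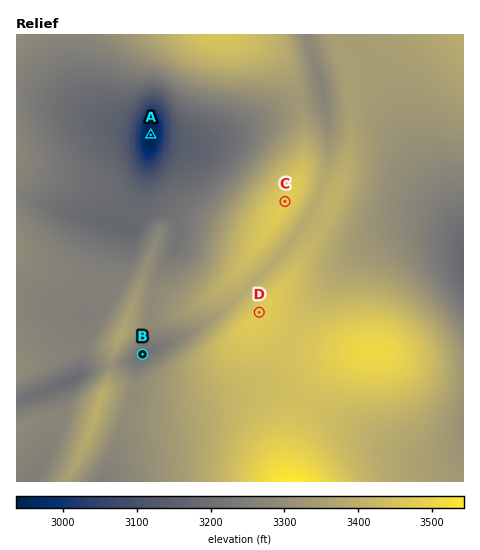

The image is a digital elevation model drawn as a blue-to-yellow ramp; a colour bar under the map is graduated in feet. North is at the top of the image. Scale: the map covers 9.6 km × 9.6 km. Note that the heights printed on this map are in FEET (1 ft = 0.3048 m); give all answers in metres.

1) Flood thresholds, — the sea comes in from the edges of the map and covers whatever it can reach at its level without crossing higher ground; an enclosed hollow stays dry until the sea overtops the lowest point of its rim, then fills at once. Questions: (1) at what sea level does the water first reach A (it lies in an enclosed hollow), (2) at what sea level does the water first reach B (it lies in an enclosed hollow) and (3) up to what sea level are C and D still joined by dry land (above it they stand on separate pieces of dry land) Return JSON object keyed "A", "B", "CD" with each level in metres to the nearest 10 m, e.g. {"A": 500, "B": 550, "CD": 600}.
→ {"A": 990, "B": 1000, "CD": 1030}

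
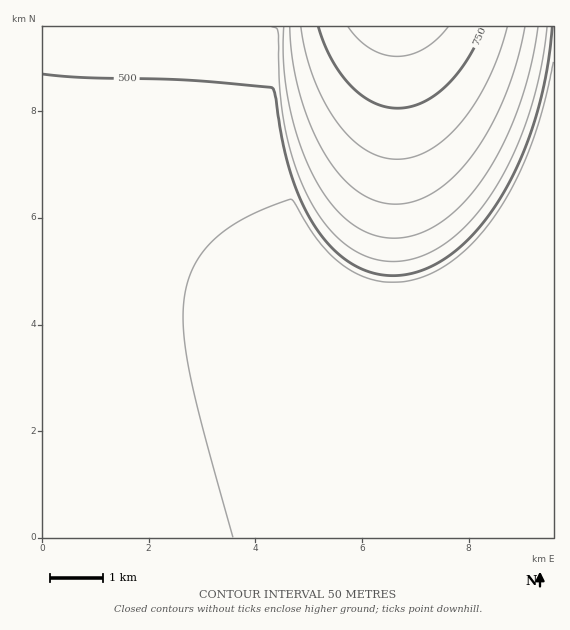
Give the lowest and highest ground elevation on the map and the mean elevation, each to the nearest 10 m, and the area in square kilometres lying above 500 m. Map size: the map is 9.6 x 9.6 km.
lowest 420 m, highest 830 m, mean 500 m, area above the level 23.5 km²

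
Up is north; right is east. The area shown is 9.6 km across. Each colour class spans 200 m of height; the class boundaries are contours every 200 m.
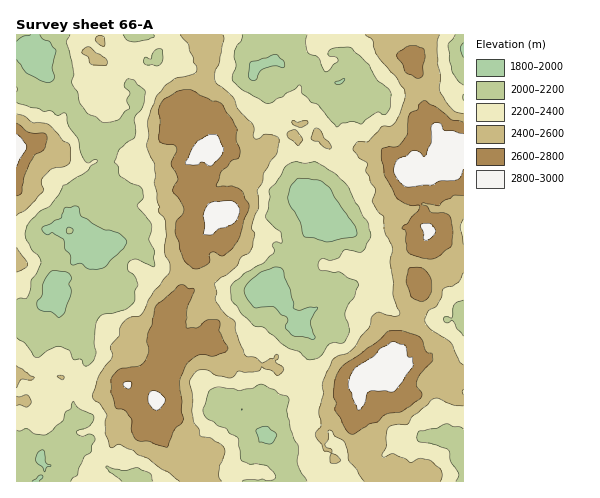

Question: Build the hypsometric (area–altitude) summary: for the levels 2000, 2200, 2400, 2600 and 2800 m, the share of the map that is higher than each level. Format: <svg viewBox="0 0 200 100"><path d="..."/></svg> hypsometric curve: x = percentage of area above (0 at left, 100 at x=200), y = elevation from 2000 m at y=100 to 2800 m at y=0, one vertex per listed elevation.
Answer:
<svg viewBox="0 0 200 100"><path d="M189 100l-52-25-58-25-43-25-28-25"/></svg>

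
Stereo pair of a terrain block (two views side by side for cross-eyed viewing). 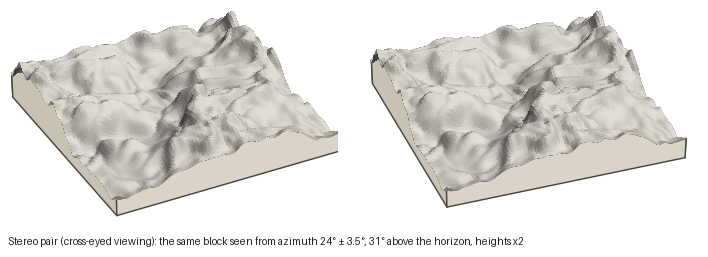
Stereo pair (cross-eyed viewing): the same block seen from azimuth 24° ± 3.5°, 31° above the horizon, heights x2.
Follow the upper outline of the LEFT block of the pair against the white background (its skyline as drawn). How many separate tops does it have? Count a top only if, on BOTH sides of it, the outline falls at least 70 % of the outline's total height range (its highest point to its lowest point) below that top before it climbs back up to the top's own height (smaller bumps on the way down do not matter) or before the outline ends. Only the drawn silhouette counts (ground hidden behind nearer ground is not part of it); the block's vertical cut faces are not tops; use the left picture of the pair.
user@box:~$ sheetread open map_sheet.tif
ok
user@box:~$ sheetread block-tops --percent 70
0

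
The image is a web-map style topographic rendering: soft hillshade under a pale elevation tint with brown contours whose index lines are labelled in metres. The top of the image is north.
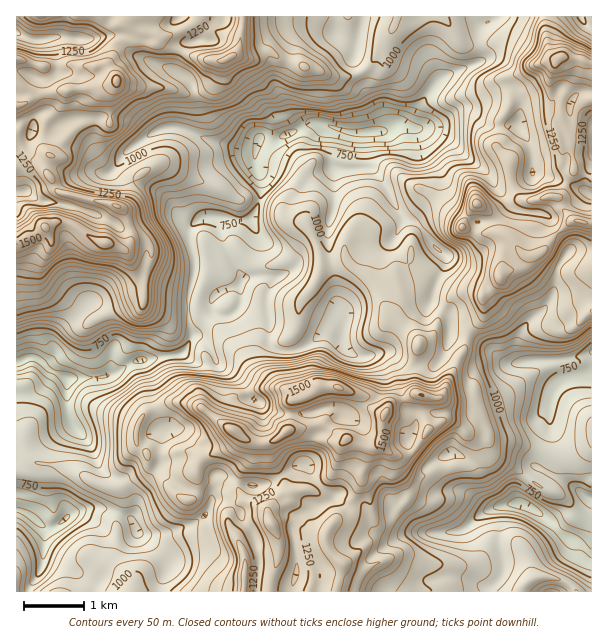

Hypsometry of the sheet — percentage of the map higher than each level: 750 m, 90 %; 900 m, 71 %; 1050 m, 49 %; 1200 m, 29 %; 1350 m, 10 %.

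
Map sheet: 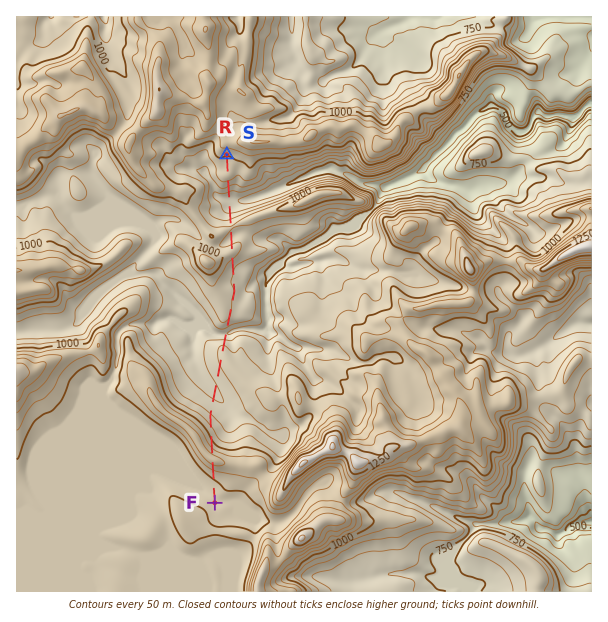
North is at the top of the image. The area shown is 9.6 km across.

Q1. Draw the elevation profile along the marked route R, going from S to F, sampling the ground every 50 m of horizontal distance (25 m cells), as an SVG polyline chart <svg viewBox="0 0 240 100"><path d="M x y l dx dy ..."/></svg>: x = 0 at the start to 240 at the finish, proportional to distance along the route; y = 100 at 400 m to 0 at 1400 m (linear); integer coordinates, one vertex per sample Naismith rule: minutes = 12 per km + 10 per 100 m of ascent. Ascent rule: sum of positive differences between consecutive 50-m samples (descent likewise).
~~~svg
<svg viewBox="0 0 240 100"><path d="M0 39l2 2 2 0 2 1 2 0 2 0 2 0 2 0 2 2 2 2 3 2 2 3 2 3 2 2 2 2 2 1 2-1 2 0 2-1 2-1 2-2 2-2 2-3 2-3 2-1 2 0 2 1 2 1 2 0 3-1 2-1 2-1 2-1 2 0 2 0 2 2 2 2 2 2 2 1 2 0 2 0 2 0 2 1 2 0 2-1 2 0 2 0 3 0 2 0 2 0 2 0 2 0 2 0 2 0 2 0 2 0 2 1 2 2 2 3 2 2 2 2 2-1 2-4 2-3 2-2 2-1 3 0 2 0 2 0 2 0 2 1 2 0 2 1 2 1 2 1 2 1 2 0 2 1 2 0 2 0 2 1 2-1 2 0 2 0 2-1 3-1 2-1 2-2 2-1 2-1 2-1 2-2 2-1 2-1 2-1 2-1 2-1 2-2 2-2 2-2 2-2 2-3 2-1 3 0 2 2 2 2 2 3 2 2 2 2 2 1 2 1 2 1 2 0 2 0 2 1 2 0 2 0 2 0"/></svg>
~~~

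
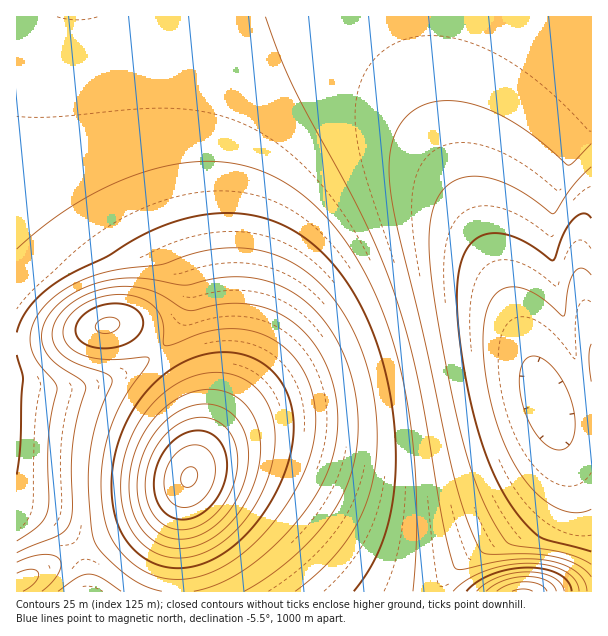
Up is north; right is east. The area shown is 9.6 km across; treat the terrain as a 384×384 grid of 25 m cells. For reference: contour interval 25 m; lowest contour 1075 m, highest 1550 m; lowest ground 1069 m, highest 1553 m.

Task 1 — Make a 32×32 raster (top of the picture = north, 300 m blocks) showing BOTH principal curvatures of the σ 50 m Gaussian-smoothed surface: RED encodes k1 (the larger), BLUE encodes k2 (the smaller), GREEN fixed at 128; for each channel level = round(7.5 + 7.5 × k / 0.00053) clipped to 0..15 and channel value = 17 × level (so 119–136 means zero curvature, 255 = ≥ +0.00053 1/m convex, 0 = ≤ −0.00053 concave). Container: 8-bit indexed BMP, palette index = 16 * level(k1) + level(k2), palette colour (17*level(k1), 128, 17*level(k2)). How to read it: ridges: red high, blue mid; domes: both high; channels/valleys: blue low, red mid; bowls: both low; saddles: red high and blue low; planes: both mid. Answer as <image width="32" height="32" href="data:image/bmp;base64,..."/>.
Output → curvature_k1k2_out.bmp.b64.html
<image width="32" height="32" href="data:image/bmp;base64,Qk02CAAAAAAAADYEAAAoAAAAIAAAACAAAAABAAgAAAAAAAAEAAATCwAAEwsAAAABAAAAAAAAAIAAABGAAAAigAAAM4AAAESAAABVgAAAZoAAAHeAAACIgAAAmYAAAKqAAAC7gAAAzIAAAN2AAADugAAA/4AAAACAEQARgBEAIoARADOAEQBEgBEAVYARAGaAEQB3gBEAiIARAJmAEQCqgBEAu4ARAMyAEQDdgBEA7oARAP+AEQAAgCIAEYAiACKAIgAzgCIARIAiAFWAIgBmgCIAd4AiAIiAIgCZgCIAqoAiALuAIgDMgCIA3YAiAO6AIgD/gCIAAIAzABGAMwAigDMAM4AzAESAMwBVgDMAZoAzAHeAMwCIgDMAmYAzAKqAMwC7gDMAzIAzAN2AMwDugDMA/4AzAACARAARgEQAIoBEADOARABEgEQAVYBEAGaARAB3gEQAiIBEAJmARACqgEQAu4BEAMyARADdgEQA7oBEAP+ARAAAgFUAEYBVACKAVQAzgFUARIBVAFWAVQBmgFUAd4BVAIiAVQCZgFUAqoBVALuAVQDMgFUA3YBVAO6AVQD/gFUAAIBmABGAZgAigGYAM4BmAESAZgBVgGYAZoBmAHeAZgCIgGYAmYBmAKqAZgC7gGYAzIBmAN2AZgDugGYA/4BmAACAdwARgHcAIoB3ADOAdwBEgHcAVYB3AGaAdwB3gHcAiIB3AJmAdwCqgHcAu4B3AMyAdwDdgHcA7oB3AP+AdwAAgIgAEYCIACKAiAAzgIgARICIAFWAiABmgIgAd4CIAIiAiACZgIgAqoCIALuAiADMgIgA3YCIAO6AiAD/gIgAAICZABGAmQAigJkAM4CZAESAmQBVgJkAZoCZAHeAmQCIgJkAmYCZAKqAmQC7gJkAzICZAN2AmQDugJkA/4CZAACAqgARgKoAIoCqADOAqgBEgKoAVYCqAGaAqgB3gKoAiICqAJmAqgCqgKoAu4CqAMyAqgDdgKoA7oCqAP+AqgAAgLsAEYC7ACKAuwAzgLsARIC7AFWAuwBmgLsAd4C7AIiAuwCZgLsAqoC7ALuAuwDMgLsA3YC7AO6AuwD/gLsAAIDMABGAzAAigMwAM4DMAESAzABVgMwAZoDMAHeAzACIgMwAmYDMAKqAzAC7gMwAzIDMAN2AzADugMwA/4DMAACA3QARgN0AIoDdADOA3QBEgN0AVYDdAGaA3QB3gN0AiIDdAJmA3QCqgN0Au4DdAMyA3QDdgN0A7oDdAP+A3QAAgO4AEYDuACKA7gAzgO4ARIDuAFWA7gBmgO4Ad4DuAIiA7gCZgO4AqoDuALuA7gDMgO4A3YDuAO6A7gD/gO4AAID/ABGA/wAigP8AM4D/AESA/wBVgP8AZoD/AHeA/wCIgP8AmYD/AKqA/wC7gP8AzID/AN2A/wDugP8A/4D/APnopoV2hoaWlpaGhoaHh4eHh4eHh4eHhKHE6Pv8+vj16fjWpYWGlpamlpaGhoaHh4eHh4eHh4eHgpCgpKbGxbOVprWllZWWp6enl5aGhoaHh4eHh4eHh4eHhYCAgICAgXSFhYWVlqe4uLiol5aGhoeHh4eHh4eHh4eHh3d2dnZ3dnZ2doaWp7jJyqmYloaGh4eHh4eHh4eHh4eHd3d3d3d3d3eGhpaXucrKuqmXhoaHh4eHh4eHh4eHh4d3d3d3d4eHh4aGlpeputrKqZeWhoeHh4eHh4eHh4eHd3d3d3d3h4eHhoaGl6i5ysm4p5aGh4eHiIeHh4eHh4d3d3d3d3eHh4eHhoaWl6i5uLinloeHh4iIiIiHh4eHd3d3dnZ2h4eHh4eGhoaWp6inp5eXh4eHiIiIiIiHh3d3d3d2dnenh4eHh4eGhpaXl6eXl5eHh4iIiIiIiIeHd3d3dnZ2d8eGdYODg4SFhpeXl5eXl4eHiIiIiIiIh4d3d3d2dnZ3x4WVlZWUkoGDhoeXl4eHh4iIiIiIiIiHh3d3dnZ2doe2lbe4uamnpZODh4eHh4eIiIiIiIiIh4eHd3d2dnZ3p5Wlt9jq6trIppSFh4eHh4iIiIiIiIeHh4d3dnZ2dnfHdJSmuMra6tm3poWHh4eHiIiIiIiHh4eHh4d2dnZ3d8d0hIOVp6m5uLeWhYeHh4eHh4eHh4eHh4eHh3Z2d3eHtnSHhIKClJSVlYWGh4eHh4eHh4eHh4eHh4eHd3d3d6emdIeHhoWDg4OFhoeHh4eHh4eHh4eHh4eHh4eHd3d3t4V0h4eHh4eHh4eHh4eHh4eHh4eHh4eHh4eHh4eHh4fHhYSHh4eHh4eHh4eHh4eHh4eHh4eHh4eHh4eHh4eHh8eFhIeHh4eHh4eHh4eHh4eHh4eHh4eHh4eHh4eHh4eHp6Z0h4eHh4eHh4eHh4eHh4eHh4eHh4eHh4eHh4eHh4eHx3SHh4eHh4eHh4eHh4eHh4eHh4eHh4eHh4eHh4eHh4fIhYeHh4eHh4eHh4eHh4eHh4eHh4eHh4eHh4eHh4eHh5jHh4eHh4eHh4eHh4eHh4eHh4eHh4eHh4eHh4eHh4eHh7iHh4eHh4eHh4eHh4eHh4eHh4eHh4eHh4eHh4eHh4eHh4eHh4eHh4eHh4eHh4eHh4eHh4eHh4eHh4eHh4eHh4eHh4eHh4eHh4eHh4eHh4eHh4eHh4eHh4eHh4eHh4eHh4eHh4eHh4eHh4eHh4eHh4eHh4eHh4eHh4eHh4eHh4eHh4eHh4eHh4eHh4eHh4eHh4eHh4eHh4eHh4eHh4eHh4eHh4aEhIWGh4eHh4eHh4eHh4eHh4eHh4eHh4eHh4eHl8c="/>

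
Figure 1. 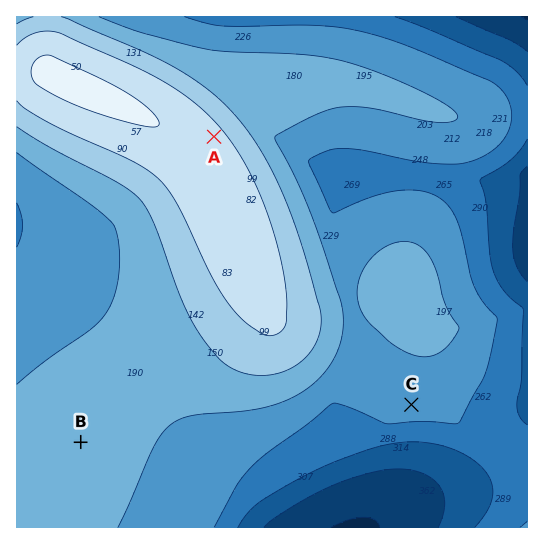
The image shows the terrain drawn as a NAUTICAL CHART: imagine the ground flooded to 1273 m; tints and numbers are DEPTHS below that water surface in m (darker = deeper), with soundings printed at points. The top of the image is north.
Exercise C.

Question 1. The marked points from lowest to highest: C B A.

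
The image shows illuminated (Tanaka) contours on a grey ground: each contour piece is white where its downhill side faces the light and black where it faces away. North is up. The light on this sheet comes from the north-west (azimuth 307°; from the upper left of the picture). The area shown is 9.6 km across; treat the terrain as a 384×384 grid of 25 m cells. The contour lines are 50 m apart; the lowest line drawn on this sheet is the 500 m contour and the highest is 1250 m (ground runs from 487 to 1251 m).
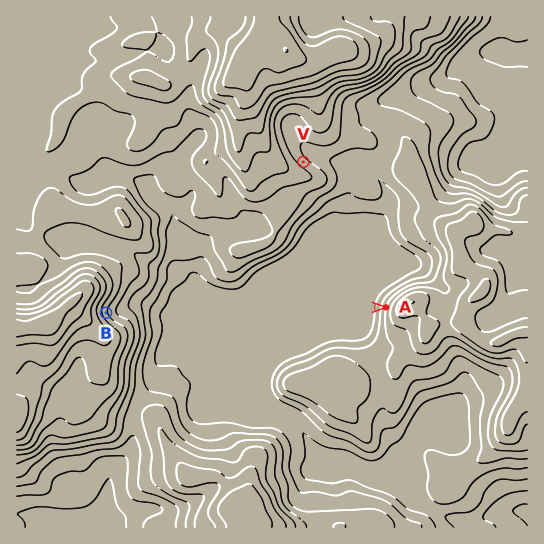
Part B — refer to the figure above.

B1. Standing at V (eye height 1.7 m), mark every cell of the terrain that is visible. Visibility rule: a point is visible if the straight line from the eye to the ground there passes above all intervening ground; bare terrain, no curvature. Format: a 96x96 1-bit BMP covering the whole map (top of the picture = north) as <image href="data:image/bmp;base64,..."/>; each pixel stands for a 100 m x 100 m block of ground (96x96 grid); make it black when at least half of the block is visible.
<image width="96" height="96" href="data:image/bmp;base64,Qk2+BAAAAAAAAD4AAAAoAAAAYAAAAGAAAAABAAEAAAAAAIAEAAATCwAAEwsAAAIAAAAAAAAA////AAAAAAAAAAAAAAAAAAAAAAAAAAAAAAAAAAAAAAAAAAAAAAAAAAAAAAAAAAAAAAAAAAAAAAAAAAAAAAAAAAAAAAAAAAAAAAAAAAAAAAAAAAAAAAAAAAAAAAAAAAAAAAAAAAAAAAAAAAAAAAAAAAAAAAAAAAAAAAAAAAAAAAAAAAAAAAAAAAAAAAAAAAAAAAAAAAAAAAAAAAAAAAAAAAAAAAAAAAAAAAAAAAAAAAAAAAAAAAAAAAAAAAAAAAAAAAAAAAAAAAAAAAAAAAAAAAAAAAAAAAAAAAAAAAAAAAAAAAAAAAAAAAAAAAAAAAAAAAAAAAAAAAAAAAAAAAAAAAAAAAAAAAAAAAAAAAAAAAAAAAAAAAAAAAAAAAAAAAAAAAAAAAAAAAAAAAAAAAAAAAAAAAAAAAAAAAAAAAAAAAAAAAAAAAAAAAAAAAAAAAAAAAAAAAAAAAAAAAAAAAAAAAAAAAAAAAAAAAAAAAAAAAAAAAAAAAAAAAAAAAAAAAAAAAAAAAAAAAAAAAAAAAAAAAAAAAAAAAAAAAAAAAAAAAAAAAAAAAAAAAAAAAAAAAAAAAAAAAAAAAAAAAAAAAAAAAAAAAAAAAAAAAAAAAAAAAAAAAAAAAAAAAAAAAAAAAAAAAAAAAAAAAAAAAAAAAAAAAAAAAAAAAAAAAAAAAAAAAAAAAAAAAAAAAAAAAAAAAAAAAAAAAAADgAAAAAAAAAAAAAADwAAAAAAAAAAAAAABwAAAAAAAAAAAAAAAQAAAAAAAAAAAAAAAAAAAAAAAAAAAAAAYAAAAAAAAAAAAAAAcAAAAAAAAAAAAAAAcAAAAAAAAAAAAAAA4AAAAAAAAAAAAAAB4AAAAAAAAAAAAAAD4AAAAAAAAAAAAAAHwAAAAAAAAAAAAAAP4AAAAAAAAAAAAAAf+AAAAAAAAAAAAAA//AAAAAAAAAAAAAB//AAAAAAAAAAAAAD//AAAAAAAAAAAAAD//AEAAAAAAAAAAAH8HAAAAAAAAAAAAAP4AAAAAAAAAAAAAB/4AAAAAAAAAAAAAD/wAAAAAAAAAAAAAH/wAAAAAAAAAAAAAP/gAAAAAAAAAAADg//gAAAAAAAAAAAf///AAAAAAAAAAAB////AAAAAAAAAAAB////AAAAAAAAAAAD//+PAAAAAAAAAAAH//8HAAAAAAAAAAAP/4IGAAAAAAAAAAAP/4AGAAAAAAAAAAAP/wAMAAAAAAAAAAAf/wAAAAAAAAAAAAA//gAAAAAAAAAAAAB//gAAAAAAAAAAAAB//gAAAAAAAAAAAAA//wAAAAAAAAAAAAAf/wAAAAAAAAAAAAAP/4AAAAAAAAAAAAAH//8AAAAAAAAAAAAB///AAAAAAAAAAAAA///gAAAAAAAAAAAA8f+AAAAAAAAAAAAAYDwAAAAAAAAAAAAAAAACAAAAAAAAAAAAAAAAAAAAAAAAAAAAAAAAAAAAAAAAAAAAAAAAAAAAAAAAAAAAAAAAAAAAAAAAAAAAAAAAAAAAAAAAAAAAAAAAAAAAAAAAAAAAAAAAAAAA="/>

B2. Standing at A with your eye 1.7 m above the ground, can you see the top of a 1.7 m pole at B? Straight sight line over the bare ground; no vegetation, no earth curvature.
yes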